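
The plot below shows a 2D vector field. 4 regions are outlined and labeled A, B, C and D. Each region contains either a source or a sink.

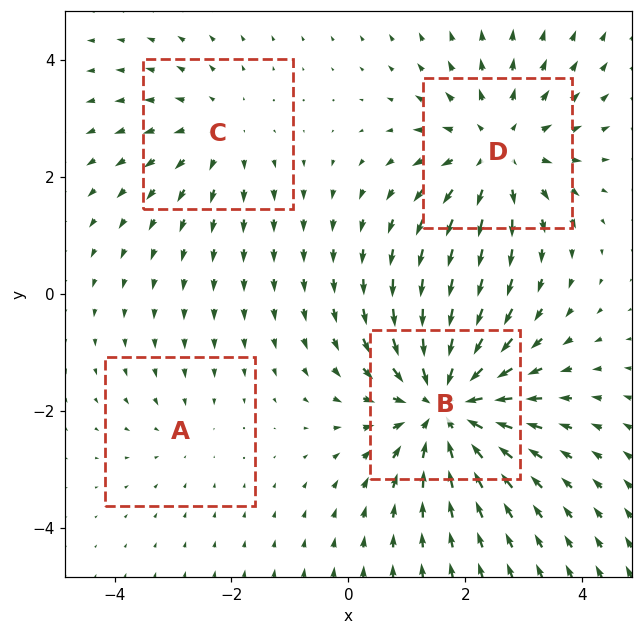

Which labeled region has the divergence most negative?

Divergence at each region's feature centre — A: about -2, B: about -6, C: about +3, D: about +4. Region B is most negative.

B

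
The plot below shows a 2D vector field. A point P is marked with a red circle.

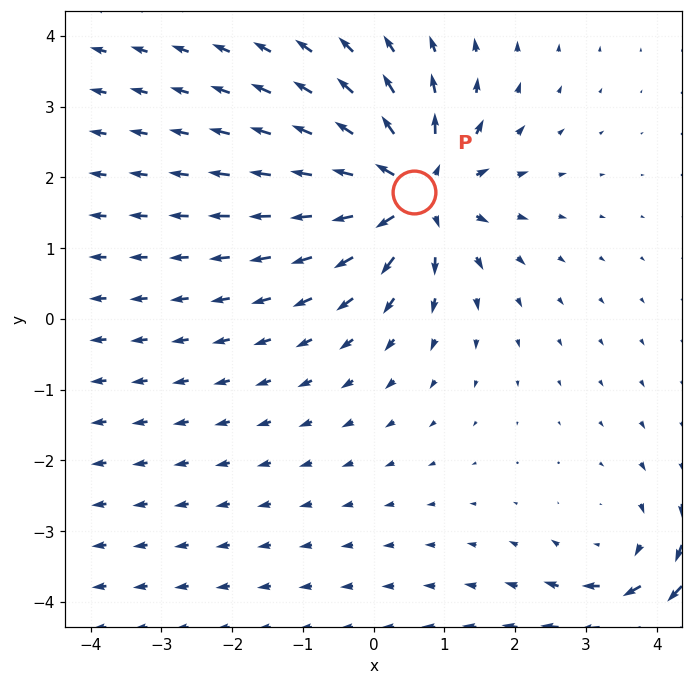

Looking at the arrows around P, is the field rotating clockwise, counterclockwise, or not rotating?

Near P at (0.6, 1.8) the arrows show no circulation. The curl there is ≈0.

not rotating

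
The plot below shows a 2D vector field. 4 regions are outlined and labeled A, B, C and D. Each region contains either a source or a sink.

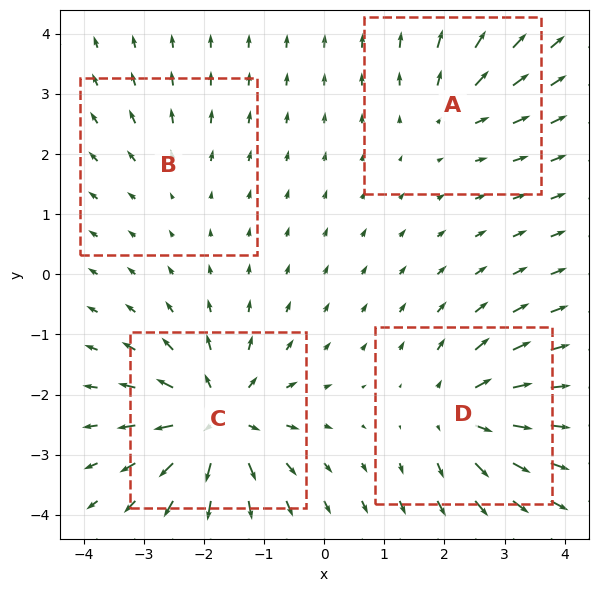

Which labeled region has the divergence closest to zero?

Divergence at each region's feature centre — A: about +4, B: about +2, C: about +8, D: about +6. Region B is closest to zero.

B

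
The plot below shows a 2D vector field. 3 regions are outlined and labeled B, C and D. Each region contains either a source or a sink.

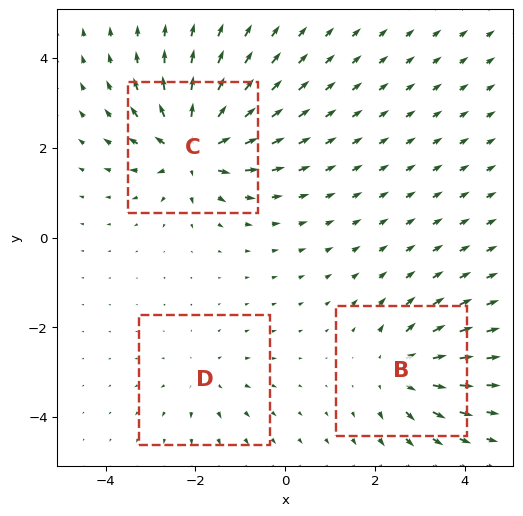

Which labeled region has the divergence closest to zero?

D

Divergence at each region's feature centre — B: about +4, C: about +7, D: about +3. Region D is closest to zero.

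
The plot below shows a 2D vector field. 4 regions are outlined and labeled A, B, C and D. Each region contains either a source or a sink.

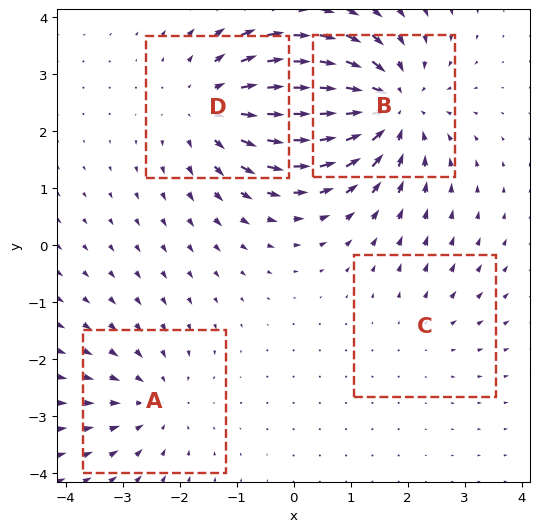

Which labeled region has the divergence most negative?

Divergence at each region's feature centre — A: about -3, B: about -6, C: about +2, D: about +4. Region B is most negative.

B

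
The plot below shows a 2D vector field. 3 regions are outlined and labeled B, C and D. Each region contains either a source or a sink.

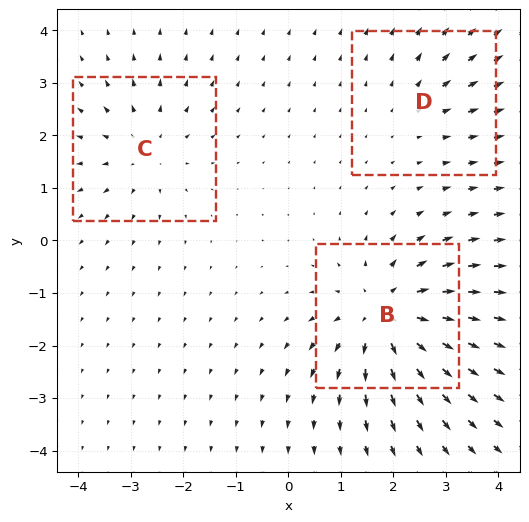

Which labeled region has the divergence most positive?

Divergence at each region's feature centre — B: about +5, C: about +3, D: about +2. Region B is most positive.

B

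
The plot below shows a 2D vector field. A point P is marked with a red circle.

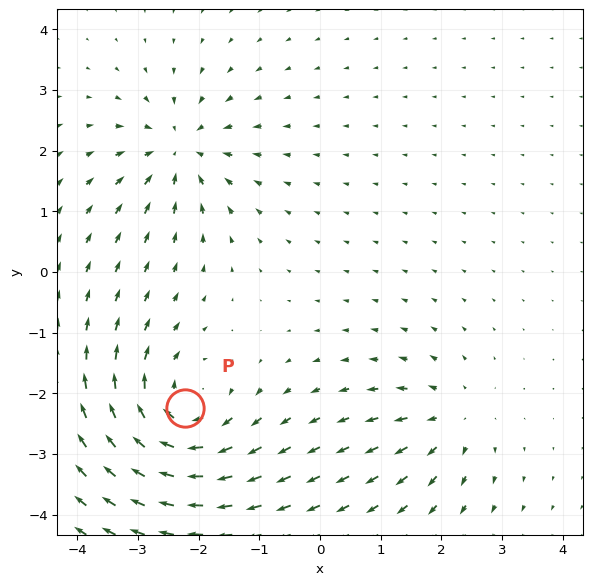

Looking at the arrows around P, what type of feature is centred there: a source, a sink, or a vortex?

At P (-2.2, -2.2) the arrows circulate clockwise. Divergence ≈0, curl about -5 — near-zero divergence with nonzero curl is a vortex.

vortex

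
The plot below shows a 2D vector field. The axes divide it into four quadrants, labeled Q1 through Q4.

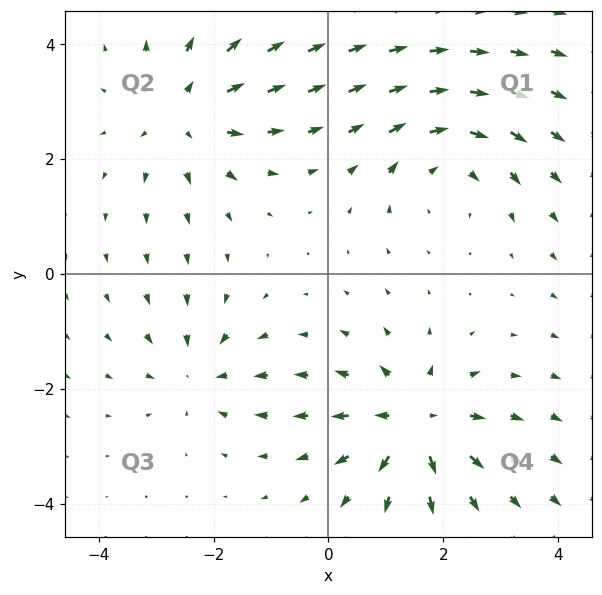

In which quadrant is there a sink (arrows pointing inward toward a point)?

Q3

The sink sits at approximately (-2.3, -1.7), which lies in quadrant Q3. The divergence there is about -4, negative as expected for a sink.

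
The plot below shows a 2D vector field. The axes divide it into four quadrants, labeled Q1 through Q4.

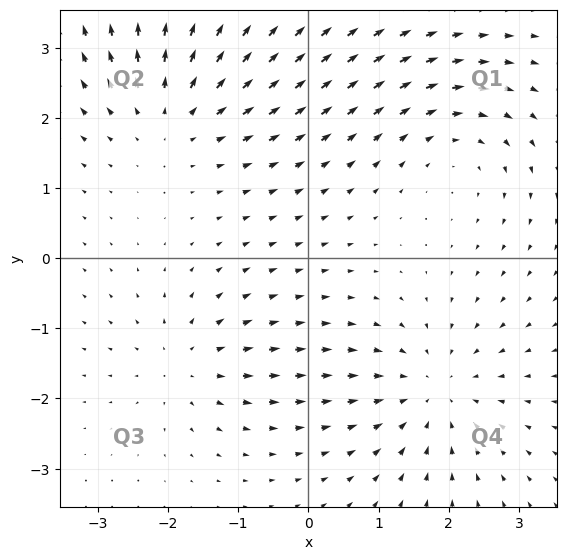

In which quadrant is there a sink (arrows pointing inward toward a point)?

Q4

The sink sits at approximately (1.8, -1.9), which lies in quadrant Q4. The divergence there is about -4, negative as expected for a sink.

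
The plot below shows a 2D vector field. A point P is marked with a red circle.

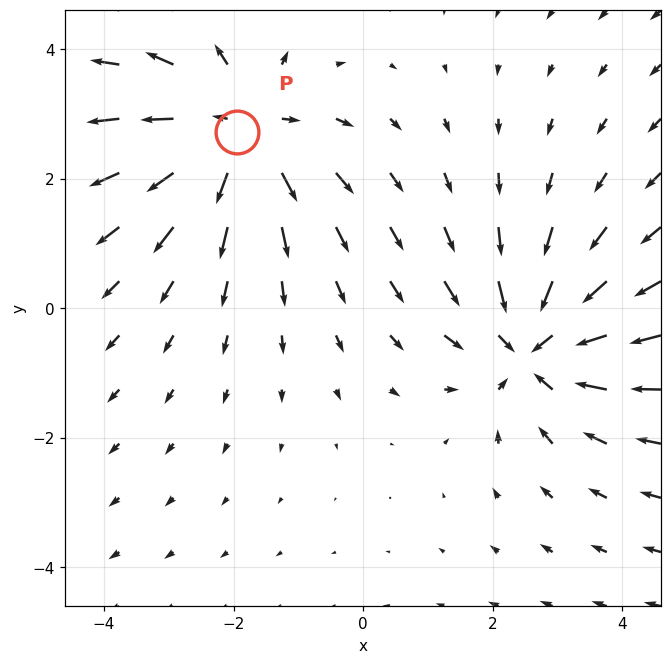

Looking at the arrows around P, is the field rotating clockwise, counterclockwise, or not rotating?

Near P at (-2.0, 2.7) the arrows show no circulation. The curl there is ≈0.

not rotating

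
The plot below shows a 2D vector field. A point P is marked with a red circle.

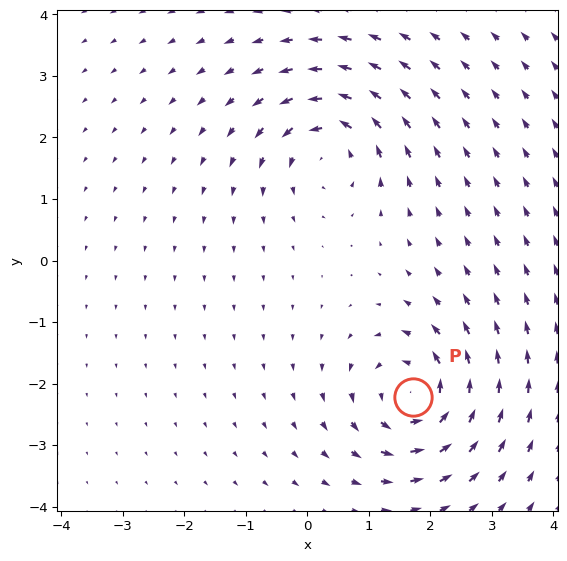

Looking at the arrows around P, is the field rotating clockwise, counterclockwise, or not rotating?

counterclockwise

Near P at (1.7, -2.2) the arrows circulate counterclockwise. The curl (z-component) there is about +6; positive curl means counterclockwise rotation.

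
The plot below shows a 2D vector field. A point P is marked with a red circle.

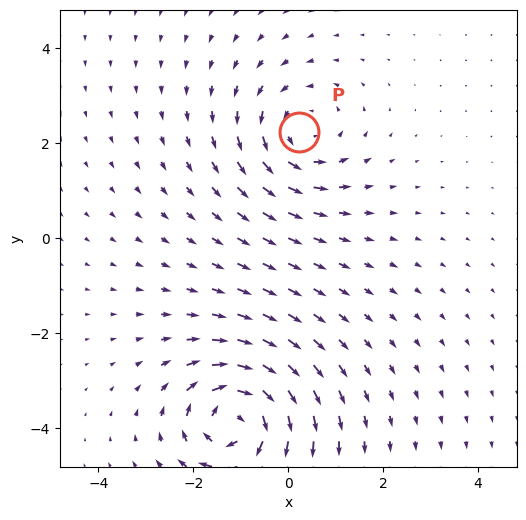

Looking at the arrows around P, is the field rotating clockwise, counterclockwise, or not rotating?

counterclockwise

Near P at (0.2, 2.2) the arrows circulate counterclockwise. The curl (z-component) there is about +3; positive curl means counterclockwise rotation.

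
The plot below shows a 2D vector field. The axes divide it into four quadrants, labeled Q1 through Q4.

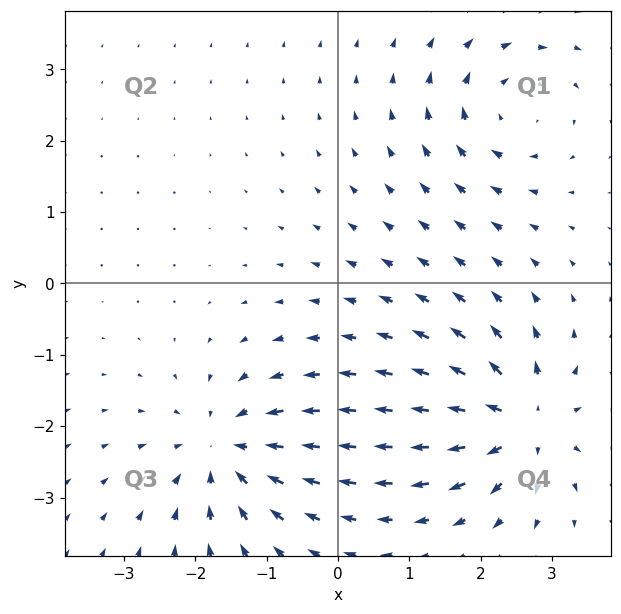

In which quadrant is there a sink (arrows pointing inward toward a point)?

Q3

The sink sits at approximately (-1.6, -2.3), which lies in quadrant Q3. The divergence there is about -5, negative as expected for a sink.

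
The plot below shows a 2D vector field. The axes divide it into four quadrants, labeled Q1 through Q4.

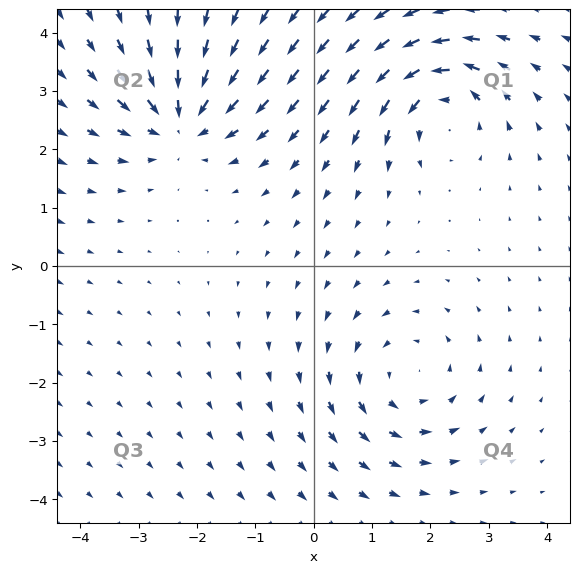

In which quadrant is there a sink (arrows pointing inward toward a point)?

The sink sits at approximately (-2.3, 2.5), which lies in quadrant Q2. The divergence there is about -5, negative as expected for a sink.

Q2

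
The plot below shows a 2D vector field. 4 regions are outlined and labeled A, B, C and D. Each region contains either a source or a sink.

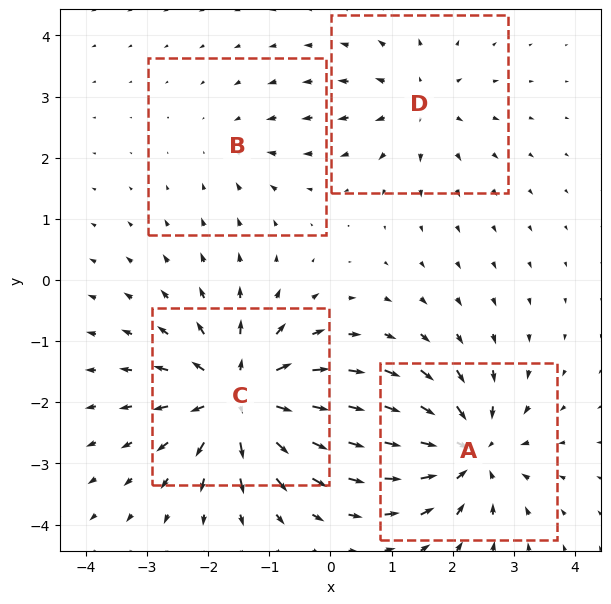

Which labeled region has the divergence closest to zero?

Divergence at each region's feature centre — A: about -6, B: about -2, C: about +8, D: about +4. Region B is closest to zero.

B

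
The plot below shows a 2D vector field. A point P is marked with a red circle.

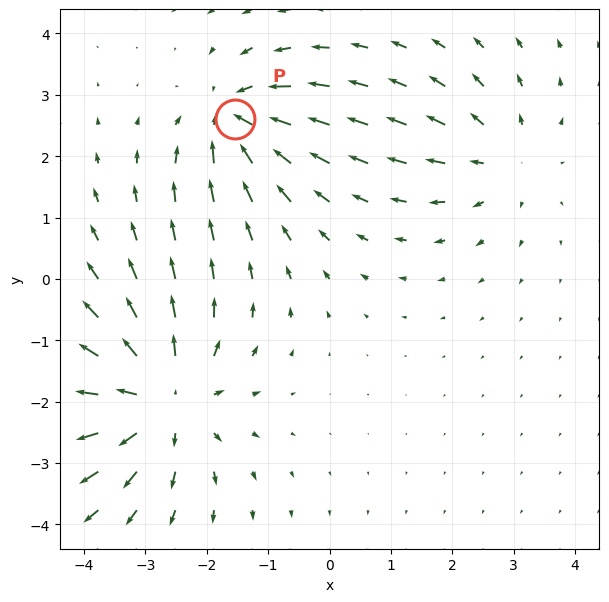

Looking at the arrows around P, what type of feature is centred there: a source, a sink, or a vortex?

At P (-1.5, 2.6) the arrows converge inward. Divergence about -4, curl ≈0 — negative divergence with near-zero curl is a sink.

sink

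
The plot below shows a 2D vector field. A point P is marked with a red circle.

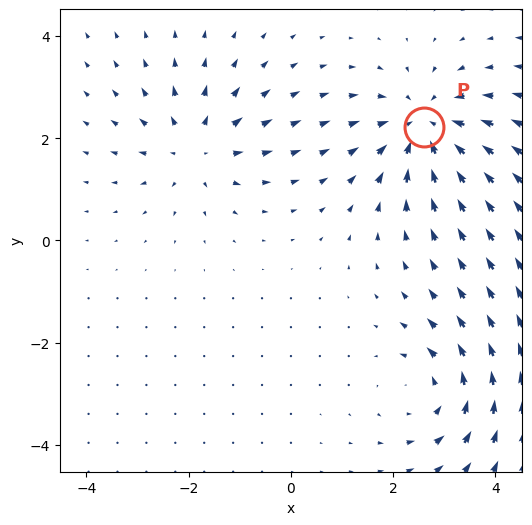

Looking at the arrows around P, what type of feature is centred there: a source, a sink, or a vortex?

At P (2.6, 2.2) the arrows converge inward. Divergence about -4, curl ≈0 — negative divergence with near-zero curl is a sink.

sink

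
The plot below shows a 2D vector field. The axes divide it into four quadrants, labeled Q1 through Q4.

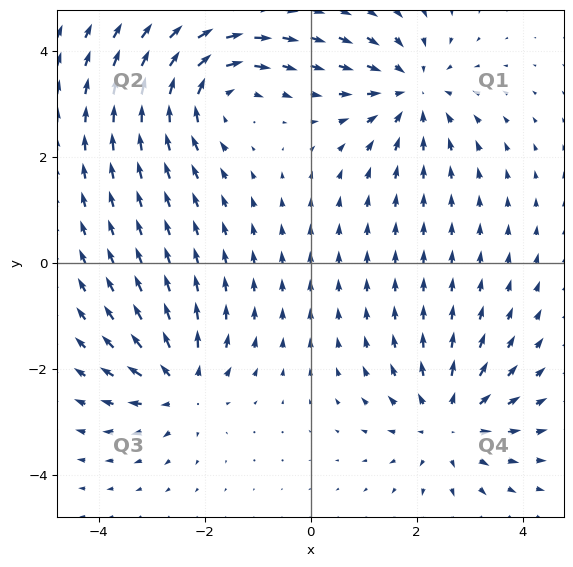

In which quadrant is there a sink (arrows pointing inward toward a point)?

Q1

The sink sits at approximately (1.9, 3.2), which lies in quadrant Q1. The divergence there is about -4, negative as expected for a sink.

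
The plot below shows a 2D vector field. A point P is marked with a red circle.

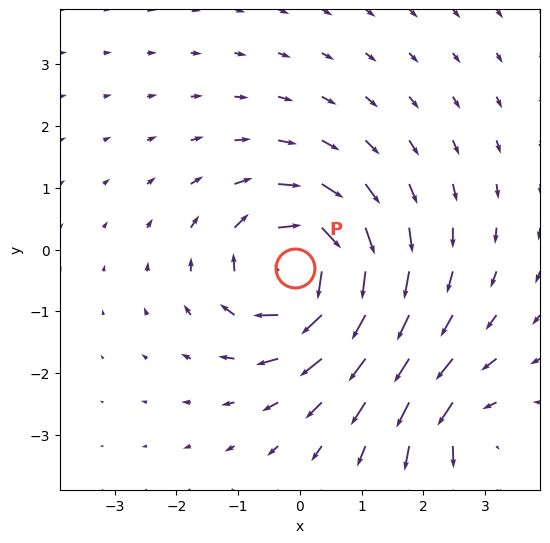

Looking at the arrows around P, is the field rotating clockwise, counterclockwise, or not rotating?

Near P at (-0.1, -0.3) the arrows circulate clockwise. The curl (z-component) there is about -6; negative curl means clockwise rotation.

clockwise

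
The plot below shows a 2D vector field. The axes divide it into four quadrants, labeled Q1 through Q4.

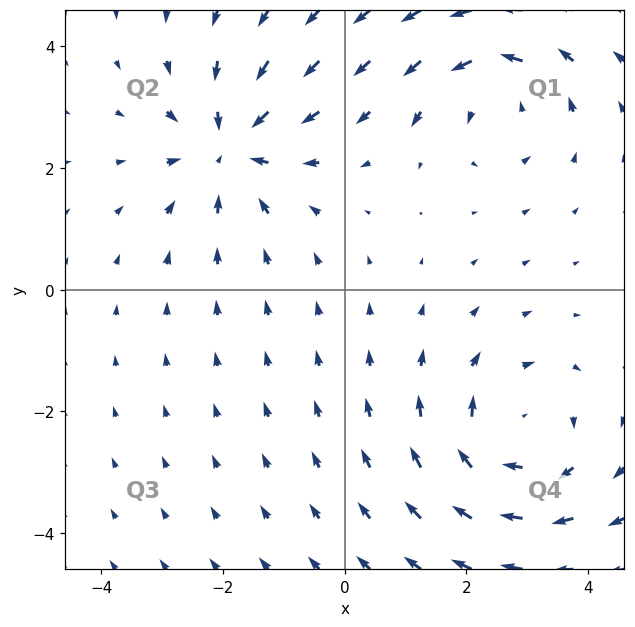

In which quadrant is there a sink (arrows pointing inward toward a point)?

The sink sits at approximately (-1.9, 2.3), which lies in quadrant Q2. The divergence there is about -5, negative as expected for a sink.

Q2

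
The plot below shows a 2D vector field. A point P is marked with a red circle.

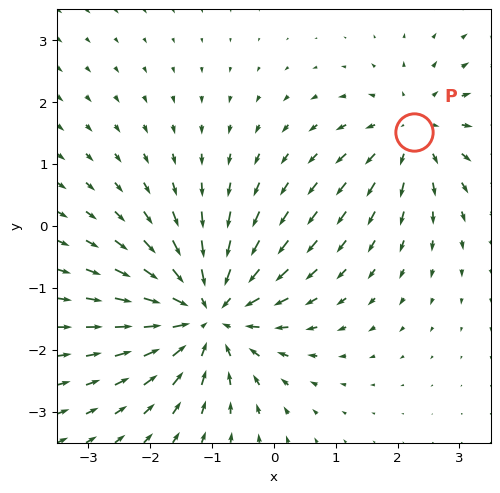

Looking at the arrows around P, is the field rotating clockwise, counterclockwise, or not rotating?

not rotating

Near P at (2.3, 1.5) the arrows show no circulation. The curl there is ≈0.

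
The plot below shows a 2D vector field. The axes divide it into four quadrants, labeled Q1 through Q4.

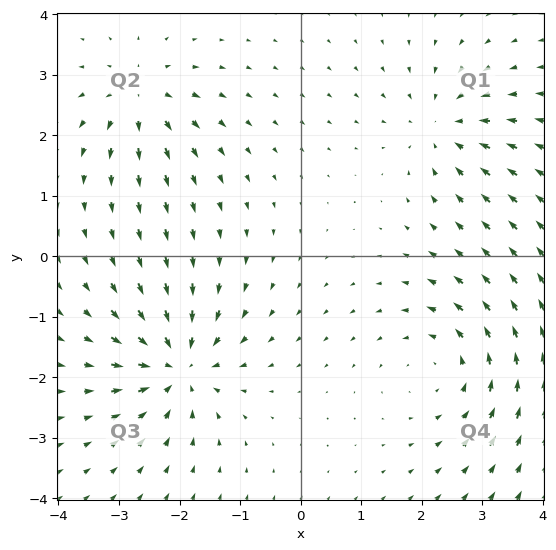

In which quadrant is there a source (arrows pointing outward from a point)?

The source sits at approximately (-2.7, 2.6), which lies in quadrant Q2. The divergence there is about +5, positive as expected for a source.

Q2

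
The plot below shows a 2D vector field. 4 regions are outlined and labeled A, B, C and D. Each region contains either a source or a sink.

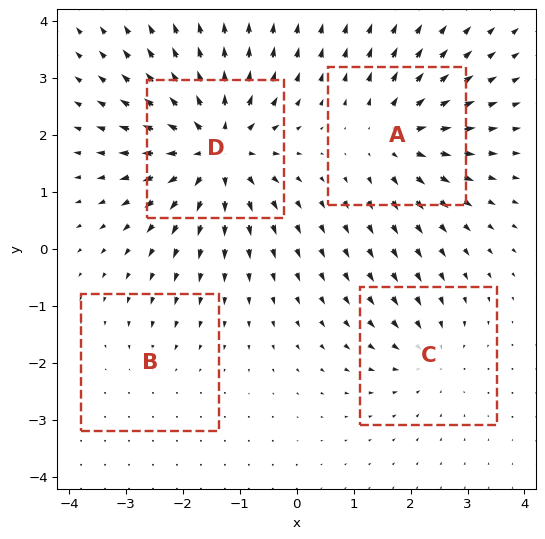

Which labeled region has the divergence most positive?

D

Divergence at each region's feature centre — A: about +5, B: about -2, C: about -4, D: about +8. Region D is most positive.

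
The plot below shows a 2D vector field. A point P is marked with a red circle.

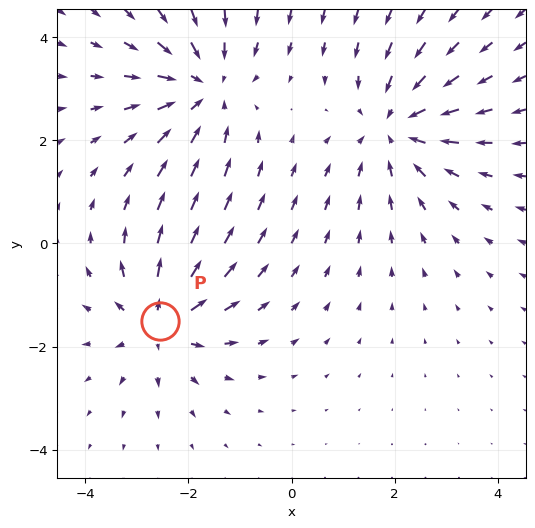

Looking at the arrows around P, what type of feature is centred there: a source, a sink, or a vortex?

source

At P (-2.5, -1.5) the arrows spread outward. Divergence about +5, curl ≈0 — positive divergence with near-zero curl is a source.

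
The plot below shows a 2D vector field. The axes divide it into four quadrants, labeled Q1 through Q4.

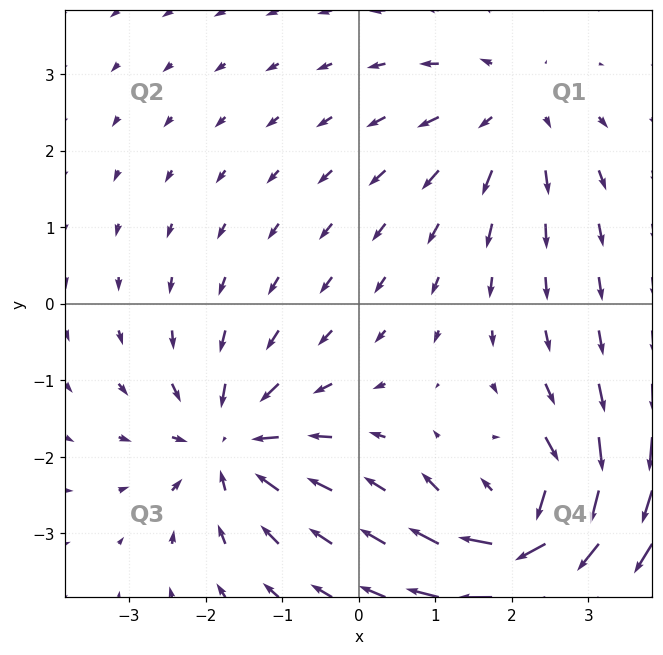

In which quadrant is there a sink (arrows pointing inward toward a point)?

The sink sits at approximately (-1.7, -1.8), which lies in quadrant Q3. The divergence there is about -5, negative as expected for a sink.

Q3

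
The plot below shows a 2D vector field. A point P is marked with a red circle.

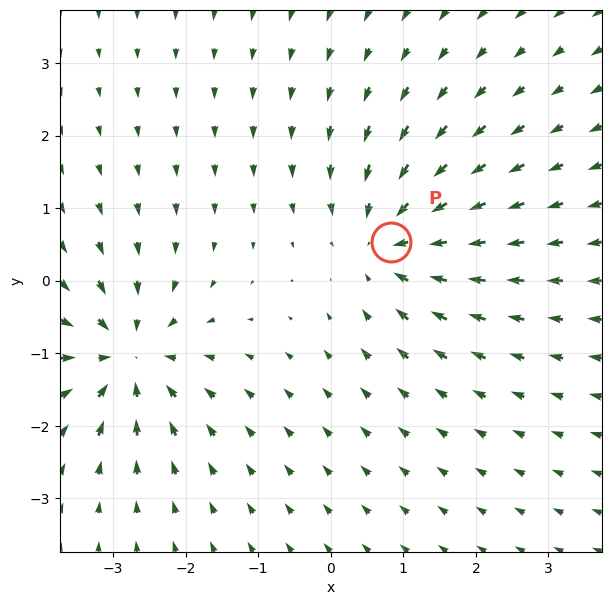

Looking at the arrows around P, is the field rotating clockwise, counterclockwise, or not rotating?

not rotating

Near P at (0.8, 0.5) the arrows show no circulation. The curl there is ≈0.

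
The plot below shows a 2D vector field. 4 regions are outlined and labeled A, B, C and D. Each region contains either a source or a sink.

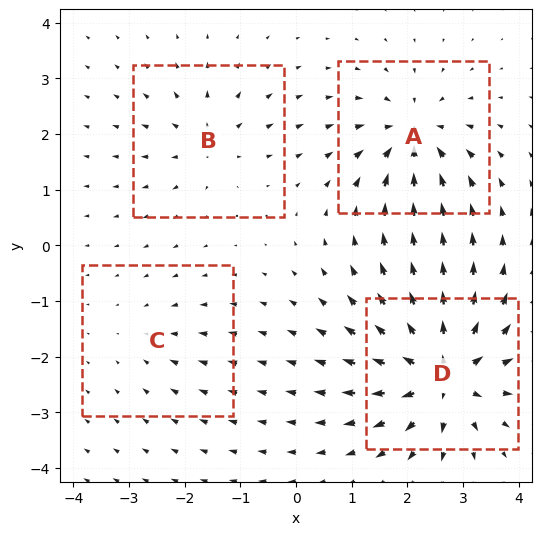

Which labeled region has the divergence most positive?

D

Divergence at each region's feature centre — A: about -6, B: about +4, C: about -2, D: about +9. Region D is most positive.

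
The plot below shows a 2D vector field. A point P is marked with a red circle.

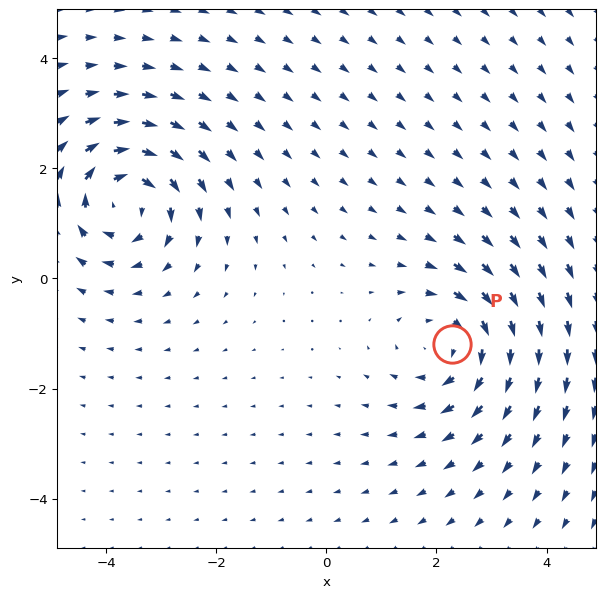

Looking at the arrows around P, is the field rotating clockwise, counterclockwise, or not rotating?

clockwise

Near P at (2.3, -1.2) the arrows circulate clockwise. The curl (z-component) there is about -3; negative curl means clockwise rotation.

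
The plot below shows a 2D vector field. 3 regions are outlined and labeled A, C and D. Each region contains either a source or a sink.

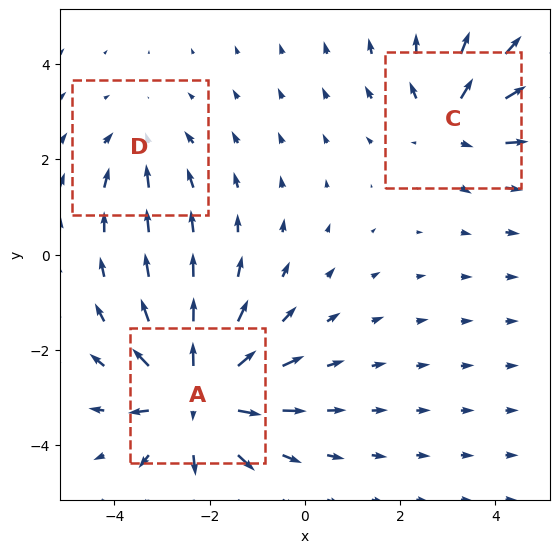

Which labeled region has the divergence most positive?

Divergence at each region's feature centre — A: about +5, C: about +3, D: about -2. Region A is most positive.

A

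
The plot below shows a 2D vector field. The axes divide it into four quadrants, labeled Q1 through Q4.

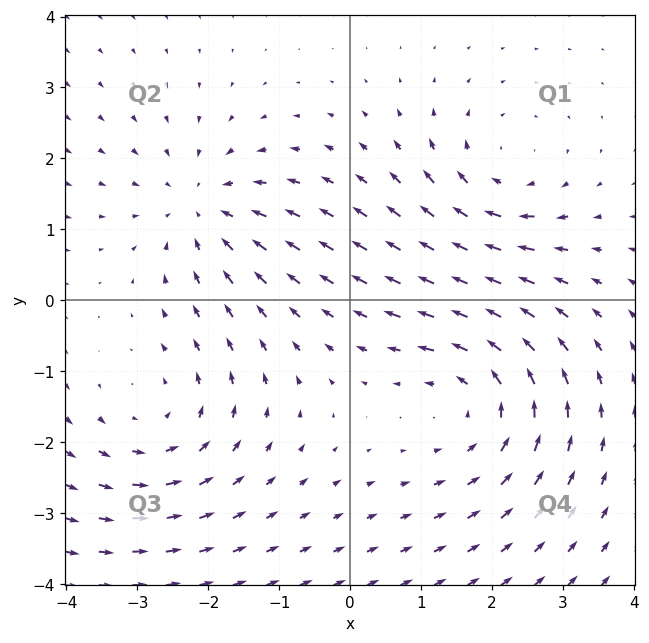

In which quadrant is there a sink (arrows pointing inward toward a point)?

Q2

The sink sits at approximately (-2.1, 1.3), which lies in quadrant Q2. The divergence there is about -3, negative as expected for a sink.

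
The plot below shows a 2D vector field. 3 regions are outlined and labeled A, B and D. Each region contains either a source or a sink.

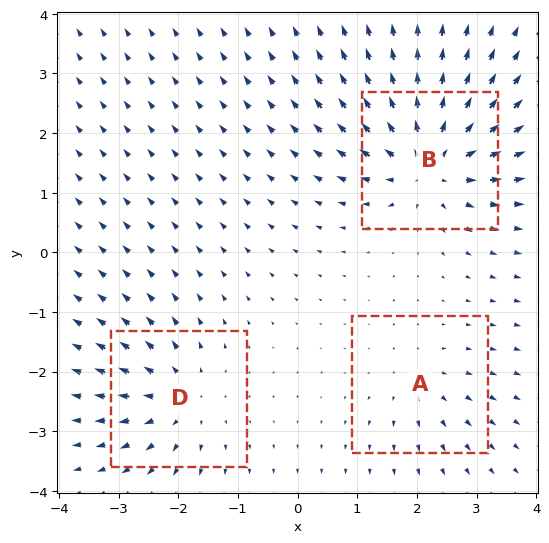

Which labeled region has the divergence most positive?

B

Divergence at each region's feature centre — A: about +2, B: about +6, D: about +4. Region B is most positive.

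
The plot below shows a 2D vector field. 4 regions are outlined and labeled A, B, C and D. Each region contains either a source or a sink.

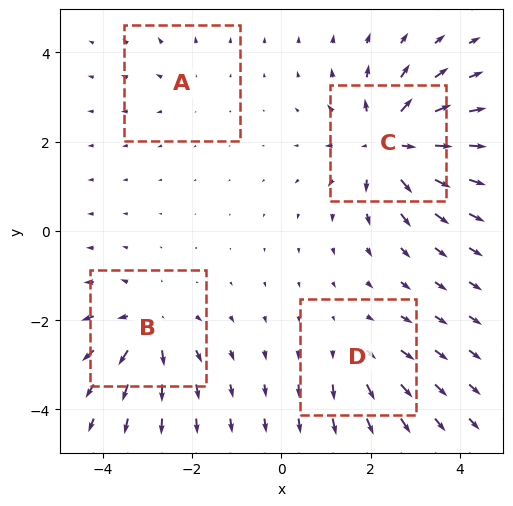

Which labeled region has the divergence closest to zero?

A

Divergence at each region's feature centre — A: about +2, B: about +5, C: about +8, D: about +3. Region A is closest to zero.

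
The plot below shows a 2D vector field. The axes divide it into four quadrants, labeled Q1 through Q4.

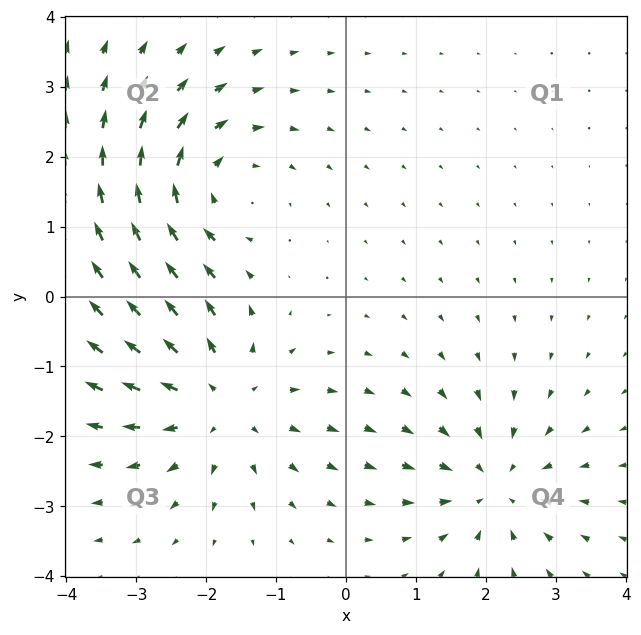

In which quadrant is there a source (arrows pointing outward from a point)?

The source sits at approximately (-1.8, -1.5), which lies in quadrant Q3. The divergence there is about +4, positive as expected for a source.

Q3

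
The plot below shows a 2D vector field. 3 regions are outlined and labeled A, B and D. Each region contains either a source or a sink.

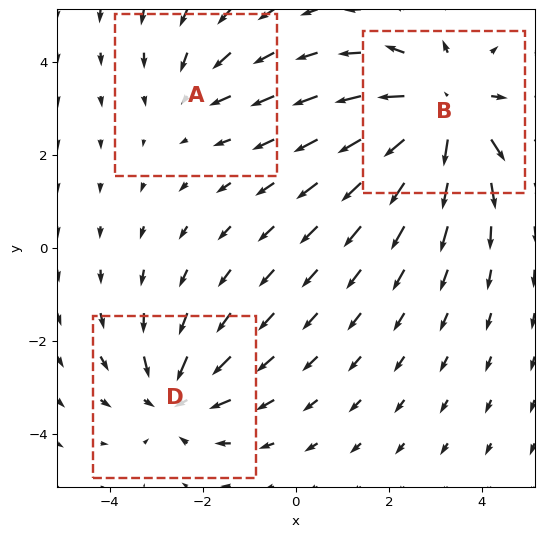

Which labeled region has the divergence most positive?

B

Divergence at each region's feature centre — A: about -2, B: about +4, D: about -3. Region B is most positive.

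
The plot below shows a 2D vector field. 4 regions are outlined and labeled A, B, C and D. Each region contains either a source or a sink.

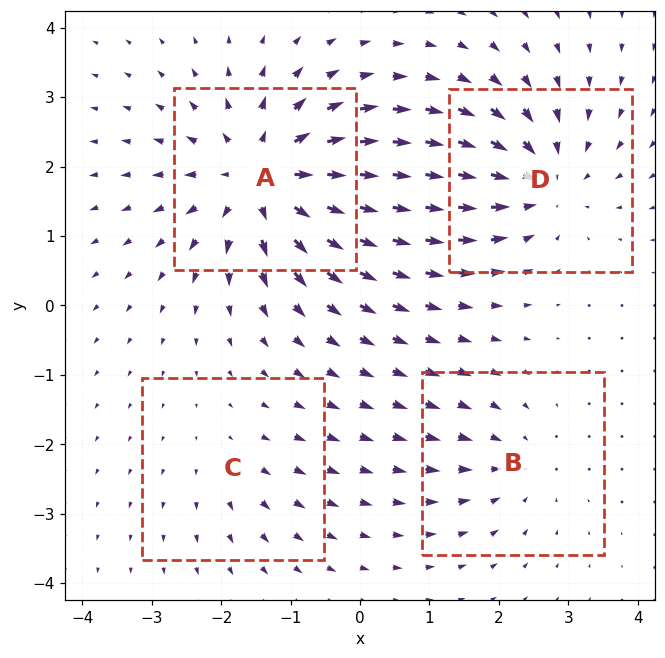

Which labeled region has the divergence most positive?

A

Divergence at each region's feature centre — A: about +7, B: about -3, C: about +2, D: about -5. Region A is most positive.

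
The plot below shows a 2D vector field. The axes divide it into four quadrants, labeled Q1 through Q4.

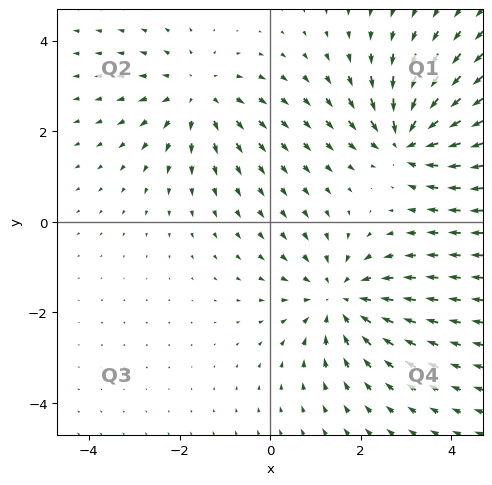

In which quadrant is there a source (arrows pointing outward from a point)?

Q2

The source sits at approximately (-1.6, 2.8), which lies in quadrant Q2. The divergence there is about +3, positive as expected for a source.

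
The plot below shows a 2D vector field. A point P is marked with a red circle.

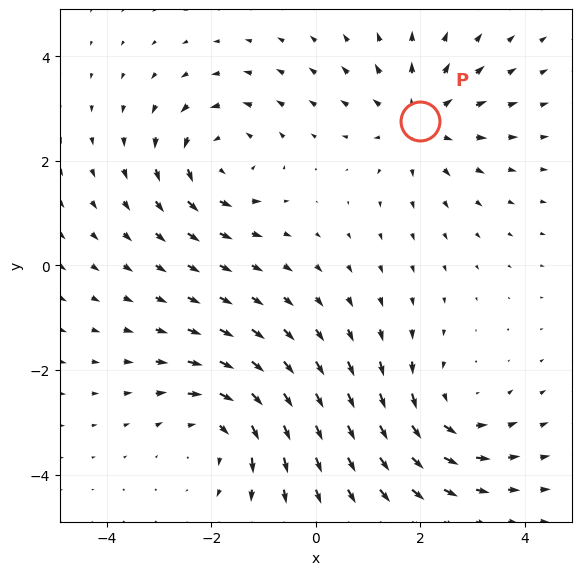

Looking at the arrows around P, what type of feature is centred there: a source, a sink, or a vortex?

source

At P (2.0, 2.8) the arrows spread outward. Divergence about +4, curl ≈0 — positive divergence with near-zero curl is a source.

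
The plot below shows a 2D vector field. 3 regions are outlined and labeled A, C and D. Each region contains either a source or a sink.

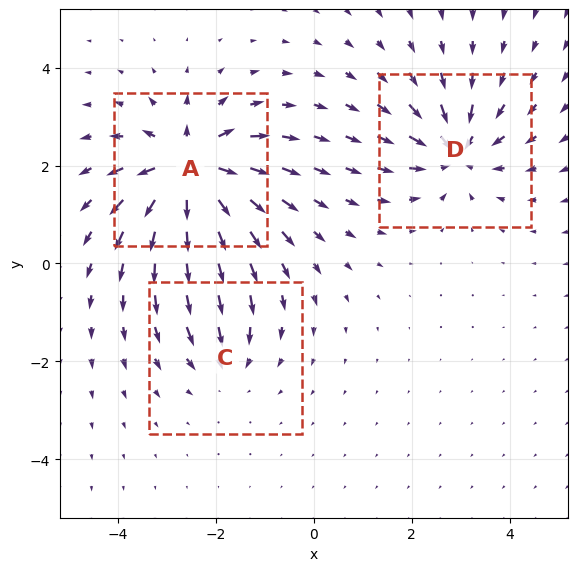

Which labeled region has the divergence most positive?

Divergence at each region's feature centre — A: about +6, C: about -2, D: about -4. Region A is most positive.

A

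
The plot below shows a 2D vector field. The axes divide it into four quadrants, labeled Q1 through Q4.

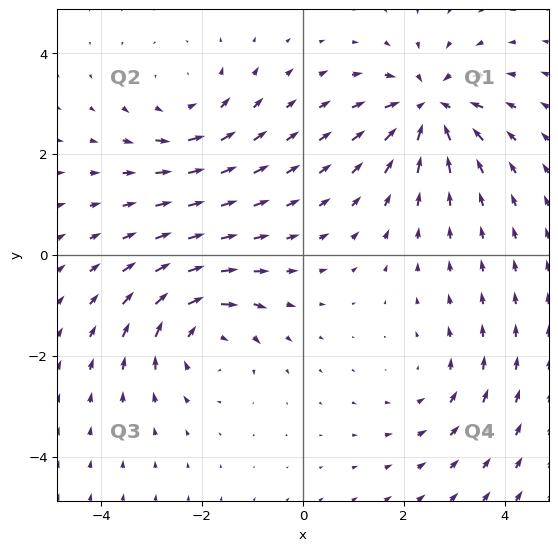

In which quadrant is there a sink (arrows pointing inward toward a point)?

Q1

The sink sits at approximately (2.5, 2.9), which lies in quadrant Q1. The divergence there is about -6, negative as expected for a sink.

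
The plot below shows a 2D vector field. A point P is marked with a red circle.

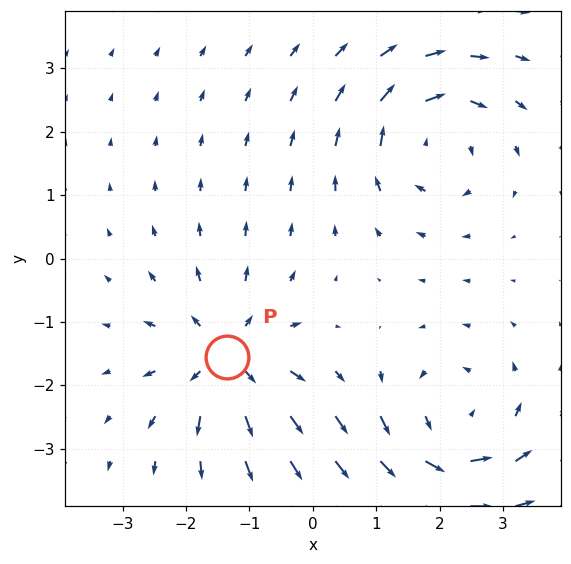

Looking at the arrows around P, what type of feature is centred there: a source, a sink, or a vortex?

source

At P (-1.4, -1.6) the arrows spread outward. Divergence about +3, curl ≈0 — positive divergence with near-zero curl is a source.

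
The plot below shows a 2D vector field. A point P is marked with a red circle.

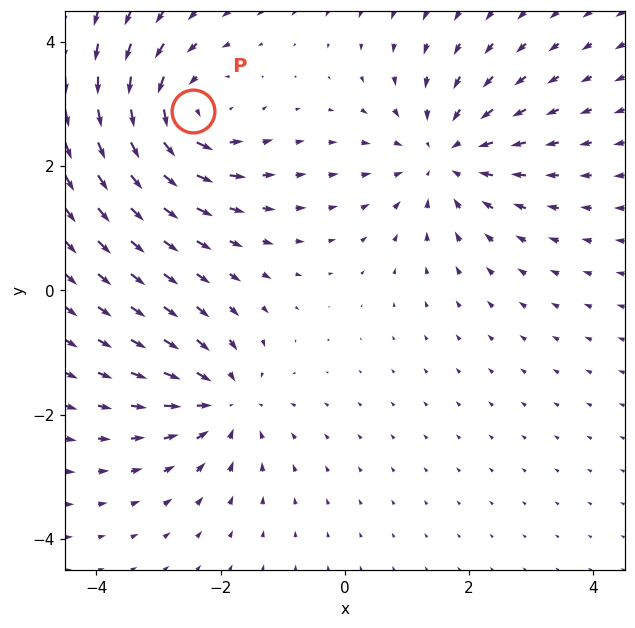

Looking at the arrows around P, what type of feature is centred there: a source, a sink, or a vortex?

vortex

At P (-2.4, 2.9) the arrows circulate counterclockwise. Divergence ≈0, curl about +5 — near-zero divergence with nonzero curl is a vortex.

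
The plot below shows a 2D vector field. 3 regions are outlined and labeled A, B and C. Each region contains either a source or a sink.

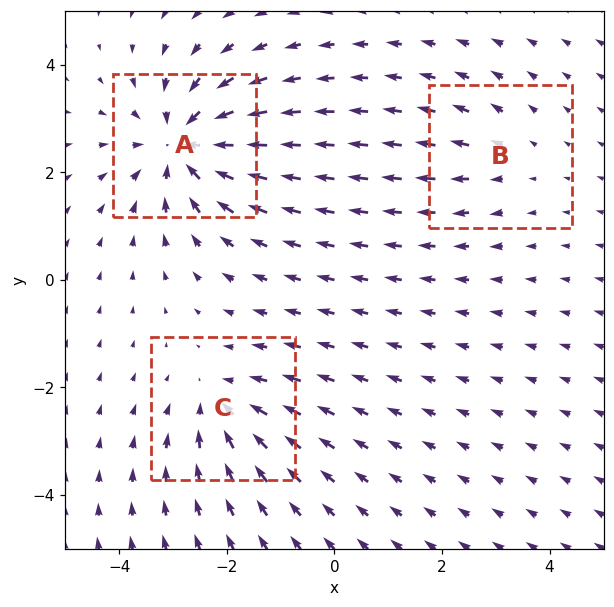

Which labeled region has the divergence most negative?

A

Divergence at each region's feature centre — A: about -5, B: about +2, C: about -3. Region A is most negative.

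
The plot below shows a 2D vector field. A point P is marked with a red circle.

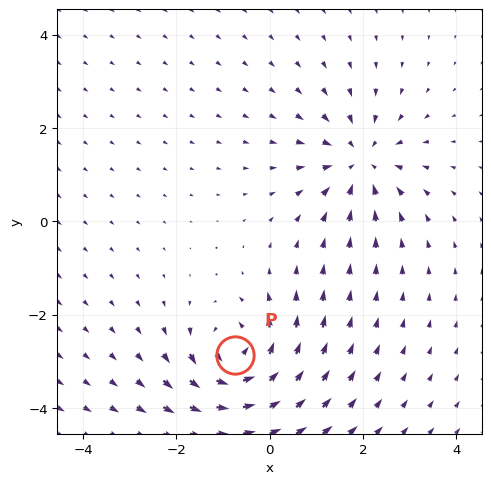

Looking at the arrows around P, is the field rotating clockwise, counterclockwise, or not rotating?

Near P at (-0.7, -2.9) the arrows circulate counterclockwise. The curl (z-component) there is about +6; positive curl means counterclockwise rotation.

counterclockwise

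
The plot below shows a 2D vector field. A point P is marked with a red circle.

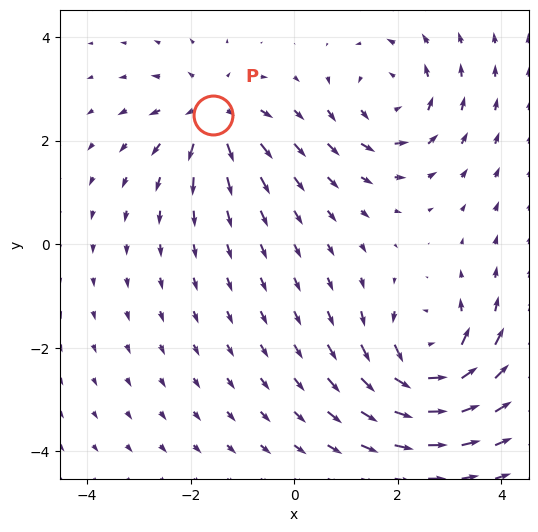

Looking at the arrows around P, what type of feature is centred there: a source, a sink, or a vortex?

source

At P (-1.6, 2.5) the arrows spread outward. Divergence about +4, curl ≈0 — positive divergence with near-zero curl is a source.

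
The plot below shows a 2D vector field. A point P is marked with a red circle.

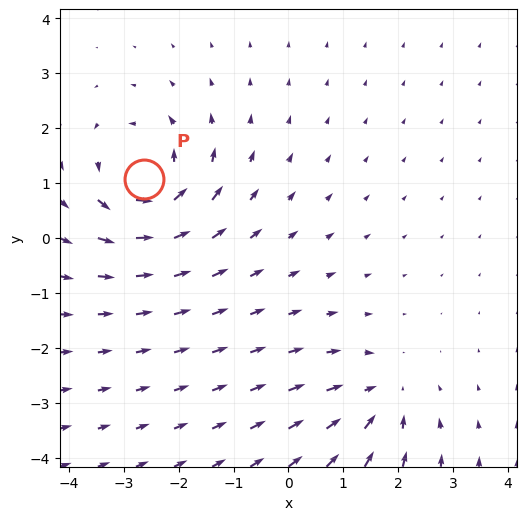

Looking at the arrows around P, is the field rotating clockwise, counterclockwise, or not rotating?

Near P at (-2.6, 1.1) the arrows circulate counterclockwise. The curl (z-component) there is about +5; positive curl means counterclockwise rotation.

counterclockwise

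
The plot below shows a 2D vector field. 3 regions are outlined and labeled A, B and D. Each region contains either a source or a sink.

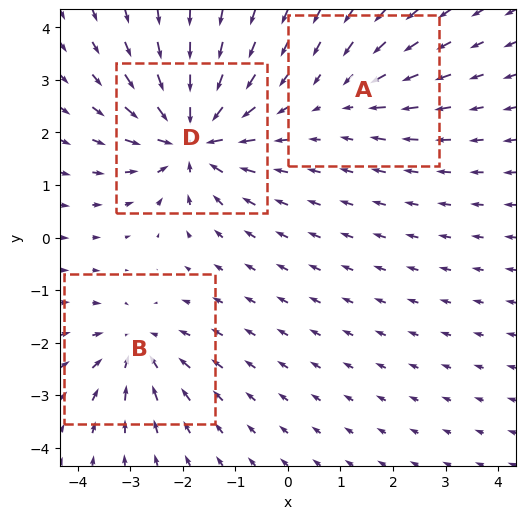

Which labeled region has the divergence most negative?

D

Divergence at each region's feature centre — A: about -2, B: about -3, D: about -6. Region D is most negative.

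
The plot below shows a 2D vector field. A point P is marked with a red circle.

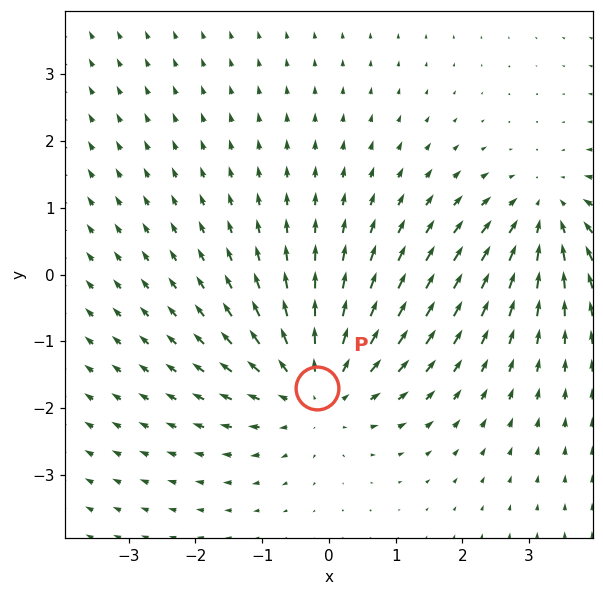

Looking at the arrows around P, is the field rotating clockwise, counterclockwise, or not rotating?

not rotating

Near P at (-0.2, -1.7) the arrows show no circulation. The curl there is ≈0.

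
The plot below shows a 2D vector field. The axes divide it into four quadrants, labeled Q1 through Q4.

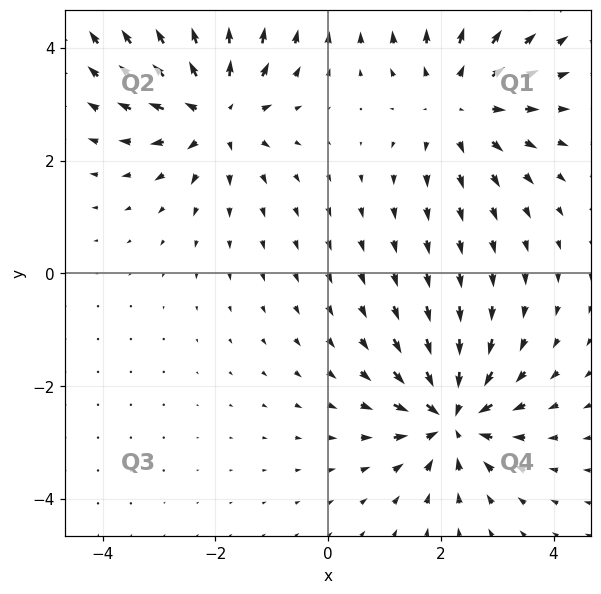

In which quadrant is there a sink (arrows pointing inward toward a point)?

Q4

The sink sits at approximately (2.2, -2.6), which lies in quadrant Q4. The divergence there is about -6, negative as expected for a sink.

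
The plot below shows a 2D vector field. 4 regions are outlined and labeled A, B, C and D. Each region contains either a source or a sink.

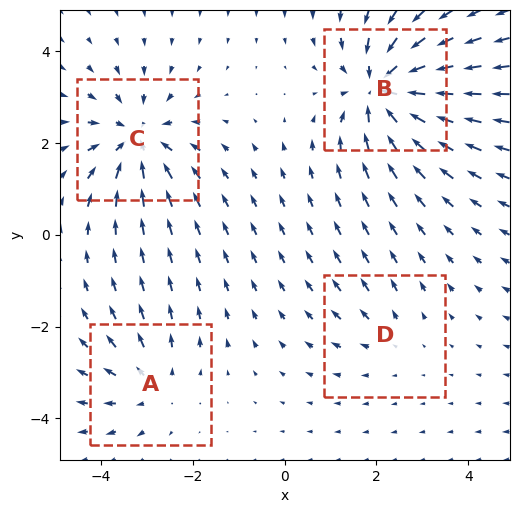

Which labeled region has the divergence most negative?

Divergence at each region's feature centre — A: about +4, B: about -7, C: about -6, D: about +2. Region B is most negative.

B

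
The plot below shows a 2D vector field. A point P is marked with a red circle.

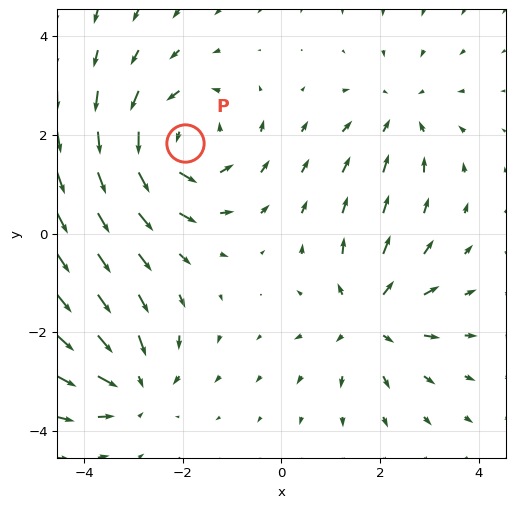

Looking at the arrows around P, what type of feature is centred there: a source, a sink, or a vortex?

At P (-2.0, 1.8) the arrows circulate counterclockwise. Divergence ≈0, curl about +4 — near-zero divergence with nonzero curl is a vortex.

vortex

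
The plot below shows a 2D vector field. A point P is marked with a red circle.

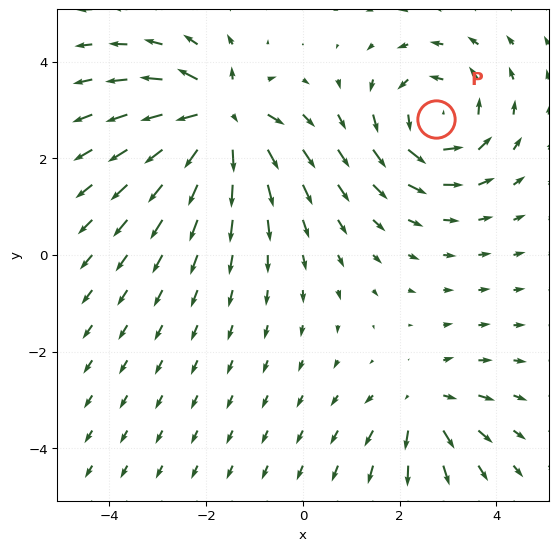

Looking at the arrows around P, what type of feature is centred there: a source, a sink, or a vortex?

At P (2.7, 2.8) the arrows circulate counterclockwise. Divergence ≈0, curl about +5 — near-zero divergence with nonzero curl is a vortex.

vortex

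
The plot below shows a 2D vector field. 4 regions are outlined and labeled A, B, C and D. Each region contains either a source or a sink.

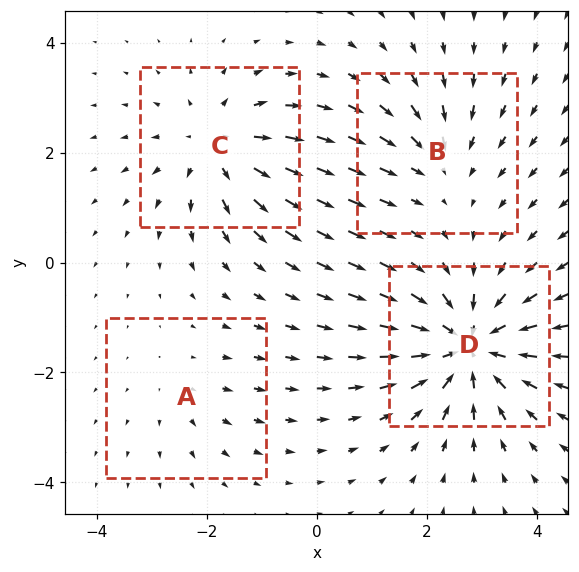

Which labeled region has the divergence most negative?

D

Divergence at each region's feature centre — A: about +2, B: about -3, C: about +5, D: about -7. Region D is most negative.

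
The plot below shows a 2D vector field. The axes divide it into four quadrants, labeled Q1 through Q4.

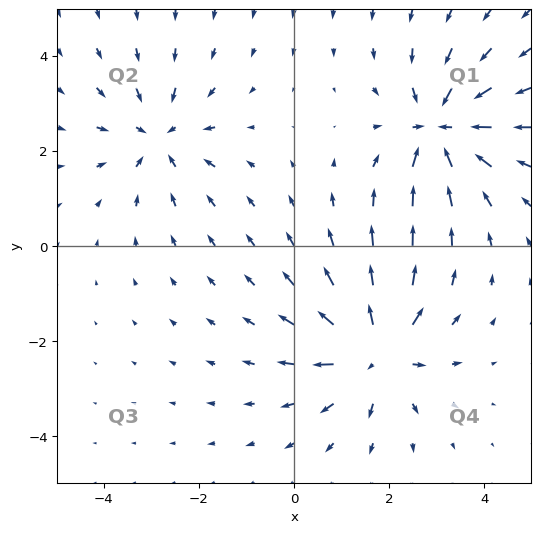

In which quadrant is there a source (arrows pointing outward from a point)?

Q4

The source sits at approximately (1.7, -2.2), which lies in quadrant Q4. The divergence there is about +4, positive as expected for a source.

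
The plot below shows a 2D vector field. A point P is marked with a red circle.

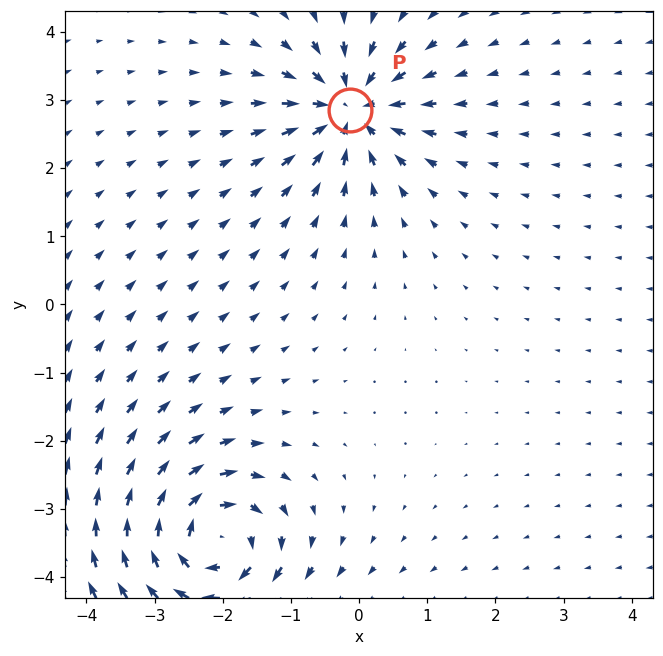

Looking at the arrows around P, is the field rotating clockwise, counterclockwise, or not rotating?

not rotating

Near P at (-0.1, 2.9) the arrows show no circulation. The curl there is ≈0.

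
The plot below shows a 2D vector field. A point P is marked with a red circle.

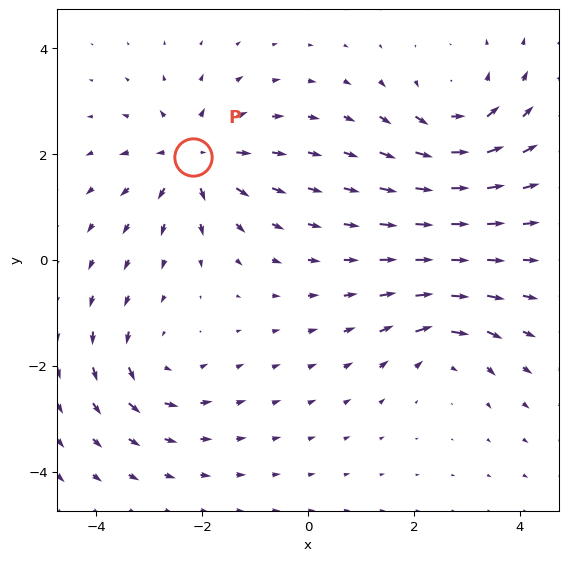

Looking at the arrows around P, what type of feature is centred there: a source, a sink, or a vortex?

source

At P (-2.2, 1.9) the arrows spread outward. Divergence about +6, curl ≈0 — positive divergence with near-zero curl is a source.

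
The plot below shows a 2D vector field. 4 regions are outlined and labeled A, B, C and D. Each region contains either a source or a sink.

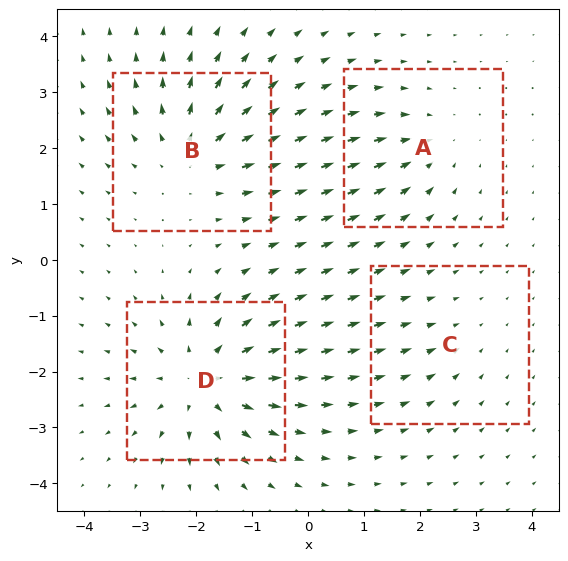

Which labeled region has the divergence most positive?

D

Divergence at each region's feature centre — A: about -3, B: about +5, C: about -2, D: about +6. Region D is most positive.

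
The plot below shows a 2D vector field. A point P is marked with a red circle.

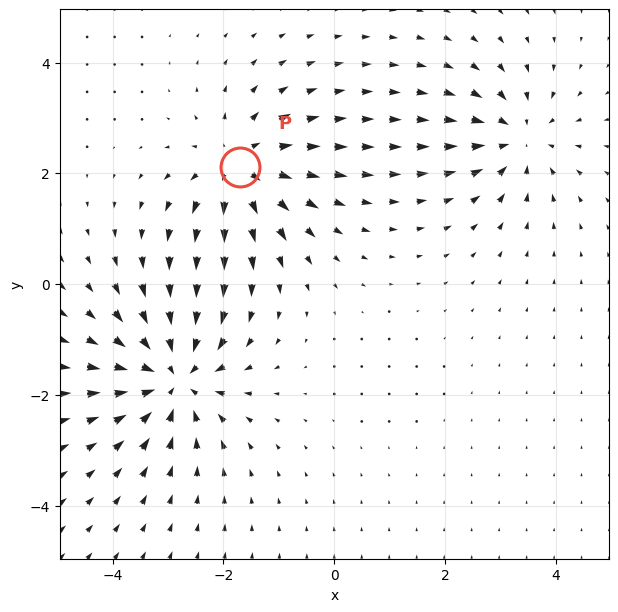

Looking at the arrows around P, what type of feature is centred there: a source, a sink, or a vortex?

source

At P (-1.7, 2.1) the arrows spread outward. Divergence about +4, curl ≈0 — positive divergence with near-zero curl is a source.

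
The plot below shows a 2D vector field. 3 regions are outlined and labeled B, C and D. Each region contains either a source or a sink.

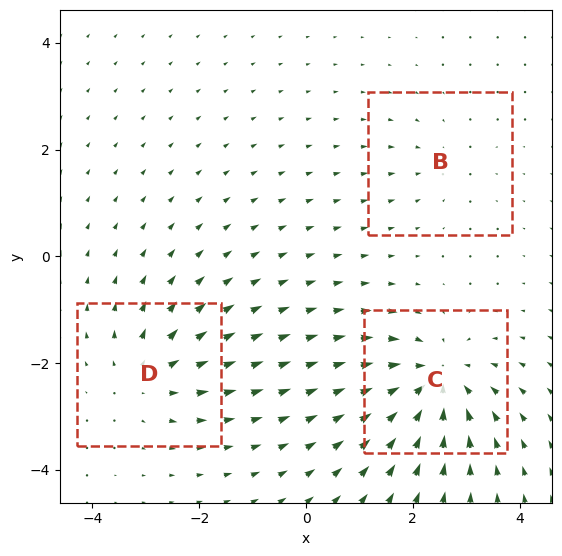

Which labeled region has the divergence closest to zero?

Divergence at each region's feature centre — B: about -2, C: about -5, D: about +3. Region B is closest to zero.

B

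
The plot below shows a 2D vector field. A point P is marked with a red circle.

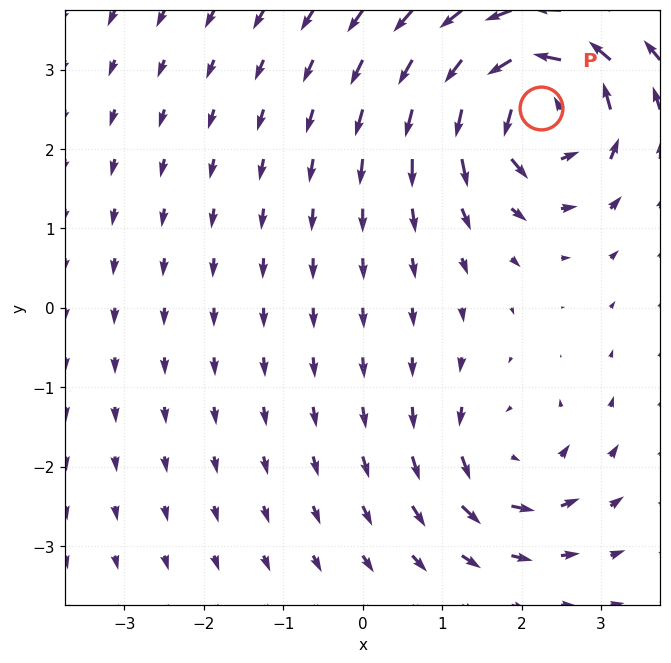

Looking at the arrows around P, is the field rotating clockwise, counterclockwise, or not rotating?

Near P at (2.2, 2.5) the arrows circulate counterclockwise. The curl (z-component) there is about +7; positive curl means counterclockwise rotation.

counterclockwise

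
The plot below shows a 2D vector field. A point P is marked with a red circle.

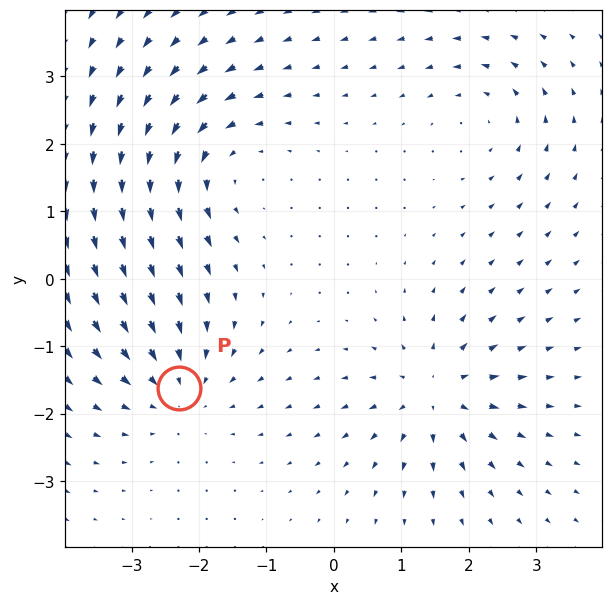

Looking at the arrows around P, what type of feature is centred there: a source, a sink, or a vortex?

sink

At P (-2.3, -1.6) the arrows converge inward. Divergence about -4, curl ≈0 — negative divergence with near-zero curl is a sink.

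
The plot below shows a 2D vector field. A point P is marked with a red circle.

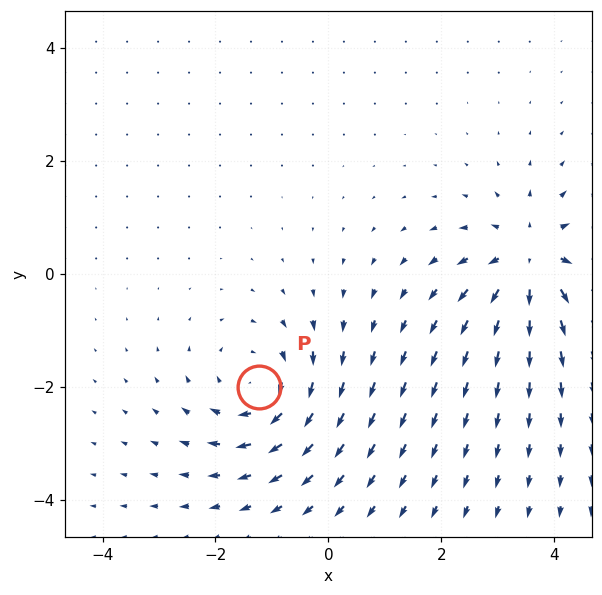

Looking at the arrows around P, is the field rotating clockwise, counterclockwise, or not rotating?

Near P at (-1.2, -2.0) the arrows circulate clockwise. The curl (z-component) there is about -5; negative curl means clockwise rotation.

clockwise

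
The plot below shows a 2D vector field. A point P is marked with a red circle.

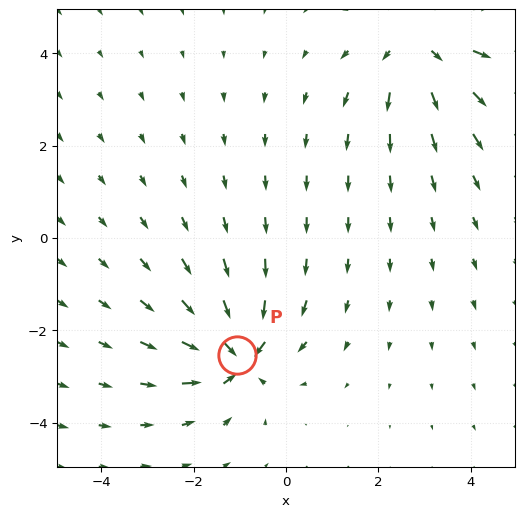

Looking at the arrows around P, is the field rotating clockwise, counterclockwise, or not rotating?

not rotating

Near P at (-1.1, -2.5) the arrows show no circulation. The curl there is ≈0.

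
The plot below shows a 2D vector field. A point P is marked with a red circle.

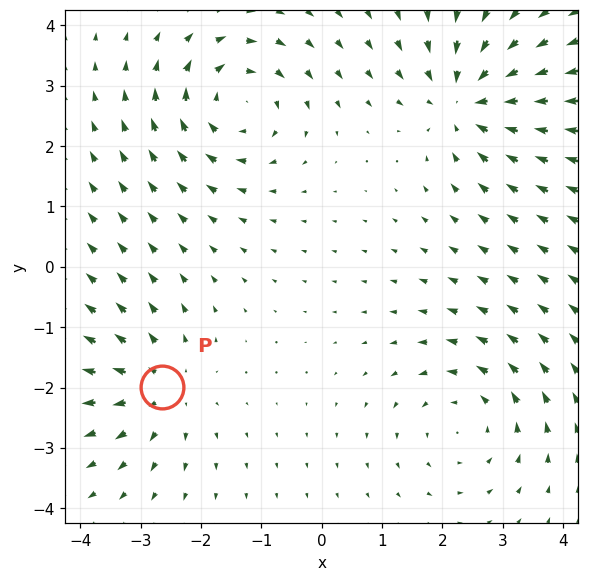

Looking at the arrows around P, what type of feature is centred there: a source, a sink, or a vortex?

source

At P (-2.7, -2.0) the arrows spread outward. Divergence about +4, curl ≈0 — positive divergence with near-zero curl is a source.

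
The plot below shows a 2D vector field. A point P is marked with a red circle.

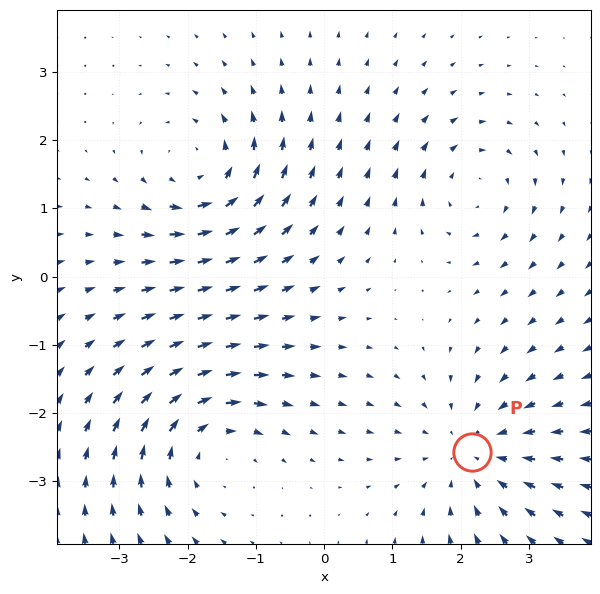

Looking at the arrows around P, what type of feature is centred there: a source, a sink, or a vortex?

At P (2.2, -2.6) the arrows converge inward. Divergence about -4, curl ≈0 — negative divergence with near-zero curl is a sink.

sink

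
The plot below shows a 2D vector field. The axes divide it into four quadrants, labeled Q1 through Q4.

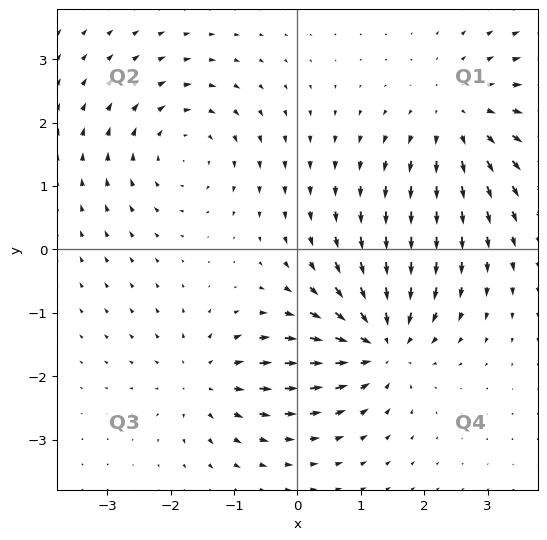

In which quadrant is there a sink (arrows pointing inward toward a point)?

The sink sits at approximately (1.3, -1.5), which lies in quadrant Q4. The divergence there is about -6, negative as expected for a sink.

Q4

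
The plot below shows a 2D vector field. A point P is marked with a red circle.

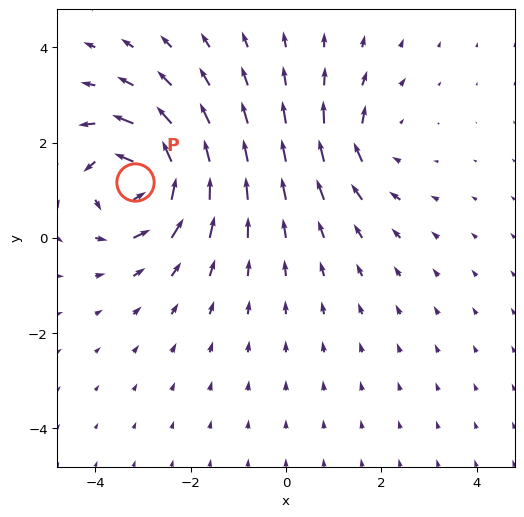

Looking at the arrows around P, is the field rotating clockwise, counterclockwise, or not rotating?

Near P at (-3.2, 1.2) the arrows circulate counterclockwise. The curl (z-component) there is about +6; positive curl means counterclockwise rotation.

counterclockwise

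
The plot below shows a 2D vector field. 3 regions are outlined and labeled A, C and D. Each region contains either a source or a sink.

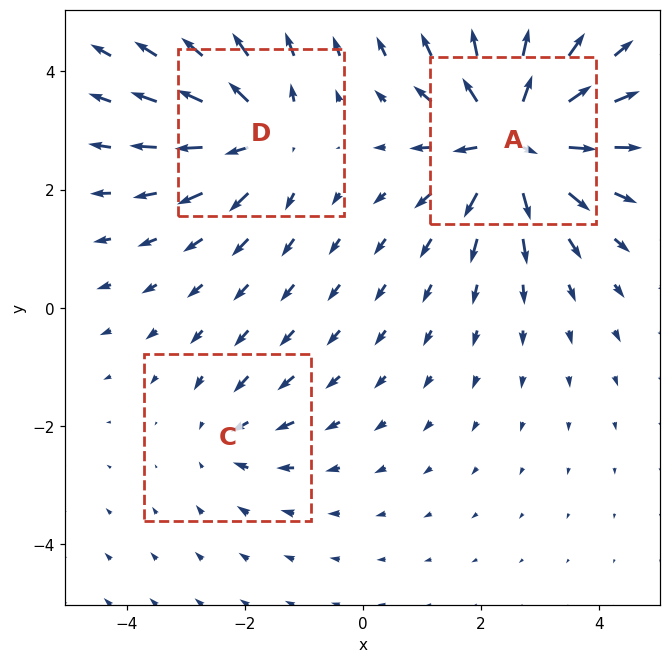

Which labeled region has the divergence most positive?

A

Divergence at each region's feature centre — A: about +6, C: about -2, D: about +4. Region A is most positive.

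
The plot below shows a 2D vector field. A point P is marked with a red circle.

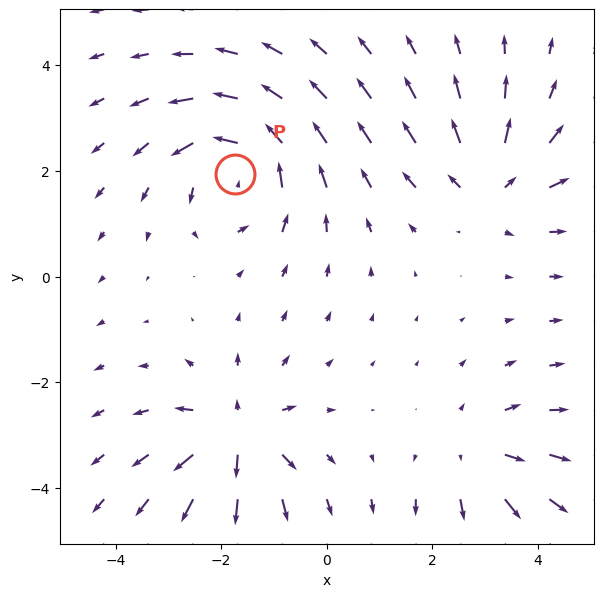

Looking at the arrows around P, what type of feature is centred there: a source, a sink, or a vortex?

vortex

At P (-1.7, 1.9) the arrows circulate counterclockwise. Divergence ≈0, curl about +5 — near-zero divergence with nonzero curl is a vortex.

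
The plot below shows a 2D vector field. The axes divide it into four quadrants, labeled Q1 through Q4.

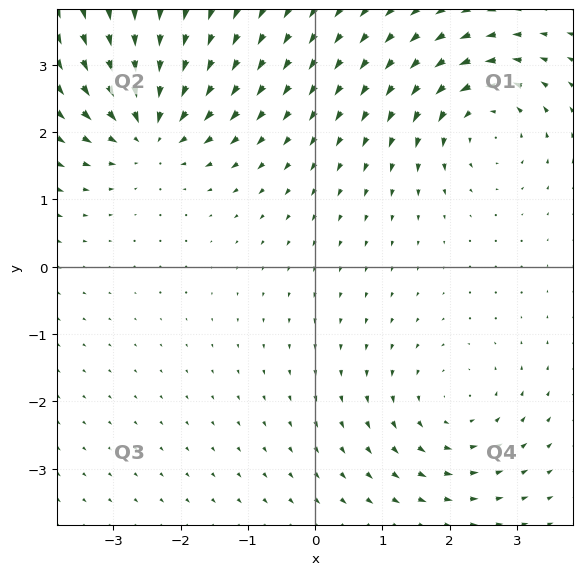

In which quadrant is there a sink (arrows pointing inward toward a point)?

The sink sits at approximately (-2.5, 2.0), which lies in quadrant Q2. The divergence there is about -6, negative as expected for a sink.

Q2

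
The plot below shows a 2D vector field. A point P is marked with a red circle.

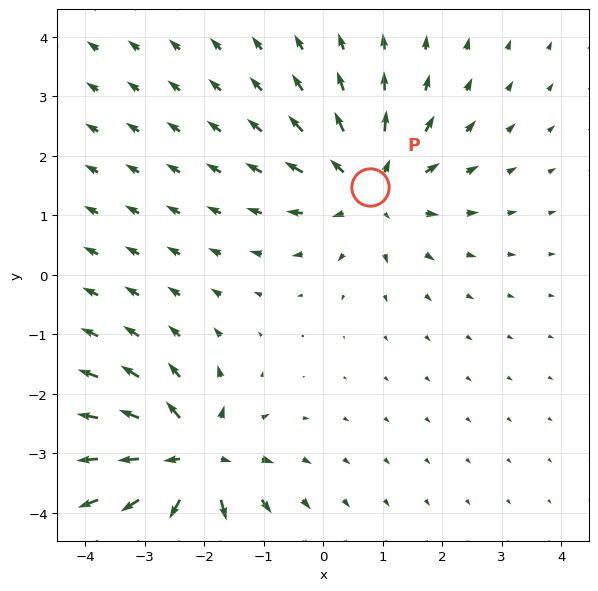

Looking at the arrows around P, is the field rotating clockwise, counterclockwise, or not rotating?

not rotating

Near P at (0.8, 1.5) the arrows show no circulation. The curl there is ≈0.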